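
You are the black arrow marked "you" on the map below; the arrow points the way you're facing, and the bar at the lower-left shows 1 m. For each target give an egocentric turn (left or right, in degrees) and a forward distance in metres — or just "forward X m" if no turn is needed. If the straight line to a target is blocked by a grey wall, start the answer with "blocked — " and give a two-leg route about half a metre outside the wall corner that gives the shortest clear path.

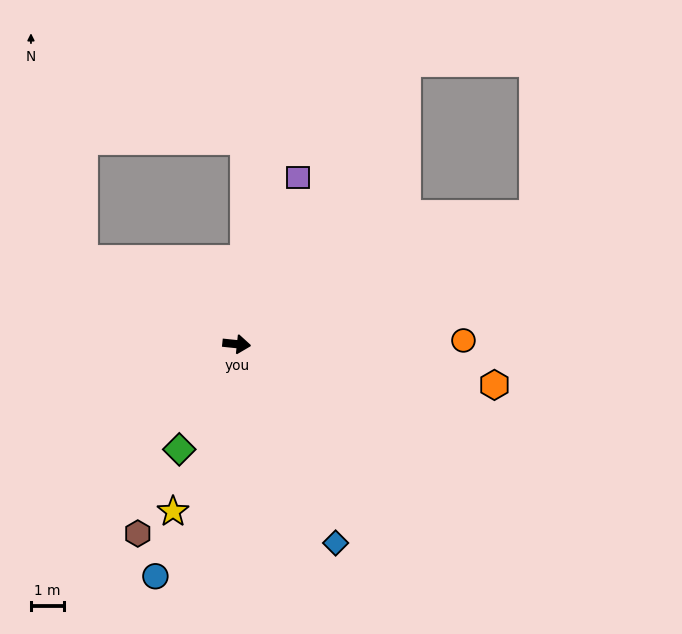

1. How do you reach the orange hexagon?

turn right 3°, forward 7.8 m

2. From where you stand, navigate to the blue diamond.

turn right 58°, forward 6.6 m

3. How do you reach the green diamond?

turn right 113°, forward 3.6 m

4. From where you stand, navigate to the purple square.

turn left 76°, forward 5.3 m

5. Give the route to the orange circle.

turn left 7°, forward 6.8 m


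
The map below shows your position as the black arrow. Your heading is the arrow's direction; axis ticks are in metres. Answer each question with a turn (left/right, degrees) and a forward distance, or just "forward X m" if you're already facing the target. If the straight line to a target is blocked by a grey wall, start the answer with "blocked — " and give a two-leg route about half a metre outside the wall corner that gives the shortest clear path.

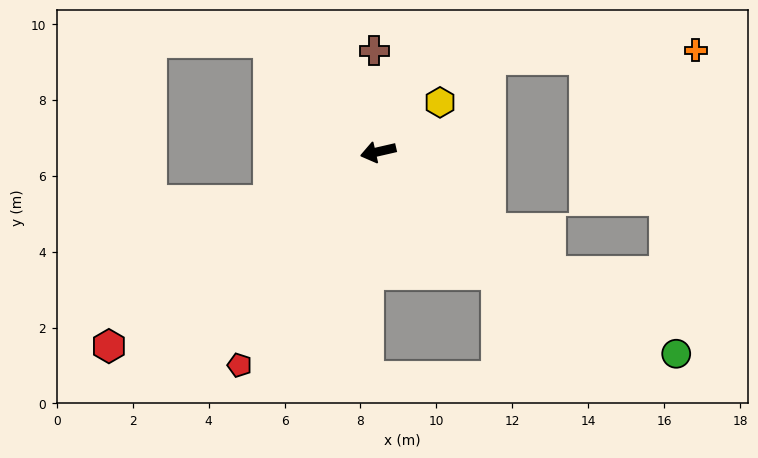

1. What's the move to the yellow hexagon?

turn right 154°, forward 2.1 m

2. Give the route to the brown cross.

turn right 101°, forward 2.7 m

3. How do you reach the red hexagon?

turn left 23°, forward 8.8 m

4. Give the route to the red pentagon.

turn left 44°, forward 6.7 m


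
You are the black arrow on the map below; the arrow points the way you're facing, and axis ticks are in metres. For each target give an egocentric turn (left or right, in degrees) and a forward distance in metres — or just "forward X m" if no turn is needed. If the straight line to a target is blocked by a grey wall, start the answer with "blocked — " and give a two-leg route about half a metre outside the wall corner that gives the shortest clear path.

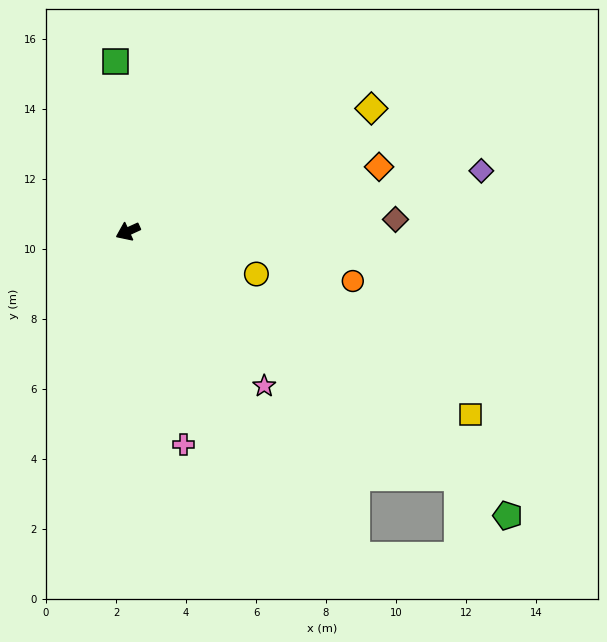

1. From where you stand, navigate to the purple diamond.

turn left 165°, forward 10.2 m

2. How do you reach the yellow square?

turn left 127°, forward 11.1 m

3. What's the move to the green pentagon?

turn left 119°, forward 13.5 m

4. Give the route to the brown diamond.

turn left 158°, forward 7.7 m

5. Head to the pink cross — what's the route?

turn left 80°, forward 6.3 m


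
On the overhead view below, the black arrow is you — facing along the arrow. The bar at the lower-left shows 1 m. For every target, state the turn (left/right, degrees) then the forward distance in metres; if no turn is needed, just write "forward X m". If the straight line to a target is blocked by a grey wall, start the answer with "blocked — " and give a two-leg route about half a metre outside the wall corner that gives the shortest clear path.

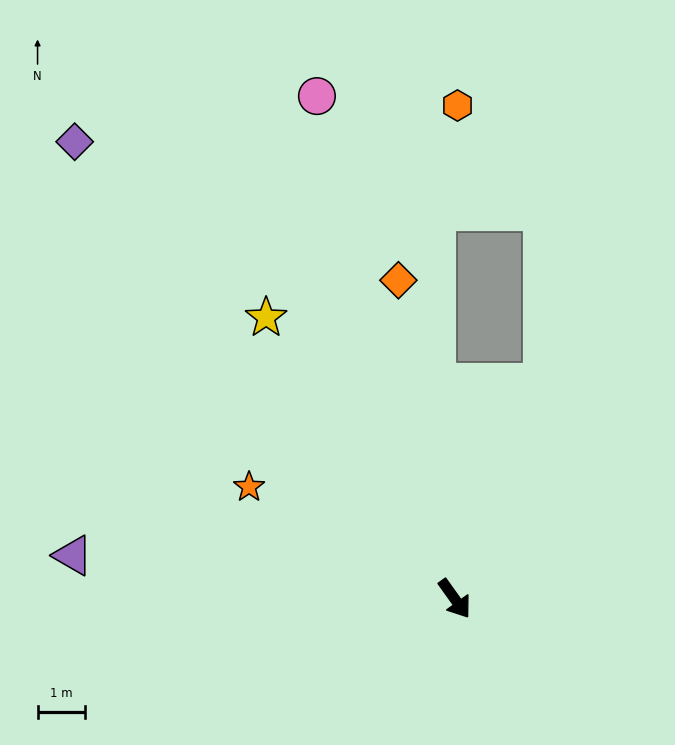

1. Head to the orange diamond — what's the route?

turn left 154°, forward 6.9 m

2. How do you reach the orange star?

turn right 154°, forward 5.0 m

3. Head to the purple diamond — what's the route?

turn right 176°, forward 12.6 m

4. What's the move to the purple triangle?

turn right 132°, forward 8.1 m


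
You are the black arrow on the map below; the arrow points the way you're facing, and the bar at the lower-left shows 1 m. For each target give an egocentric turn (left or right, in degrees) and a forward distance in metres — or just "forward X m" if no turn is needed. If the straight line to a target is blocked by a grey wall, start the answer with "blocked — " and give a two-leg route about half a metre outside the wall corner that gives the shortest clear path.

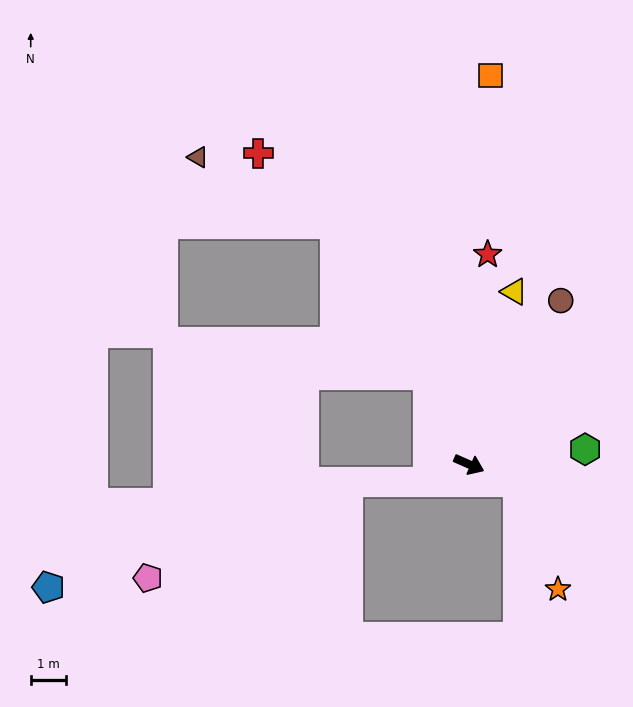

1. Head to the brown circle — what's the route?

turn left 85°, forward 5.3 m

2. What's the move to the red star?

turn left 109°, forward 5.9 m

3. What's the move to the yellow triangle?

turn left 99°, forward 5.0 m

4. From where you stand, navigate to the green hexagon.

turn left 31°, forward 3.3 m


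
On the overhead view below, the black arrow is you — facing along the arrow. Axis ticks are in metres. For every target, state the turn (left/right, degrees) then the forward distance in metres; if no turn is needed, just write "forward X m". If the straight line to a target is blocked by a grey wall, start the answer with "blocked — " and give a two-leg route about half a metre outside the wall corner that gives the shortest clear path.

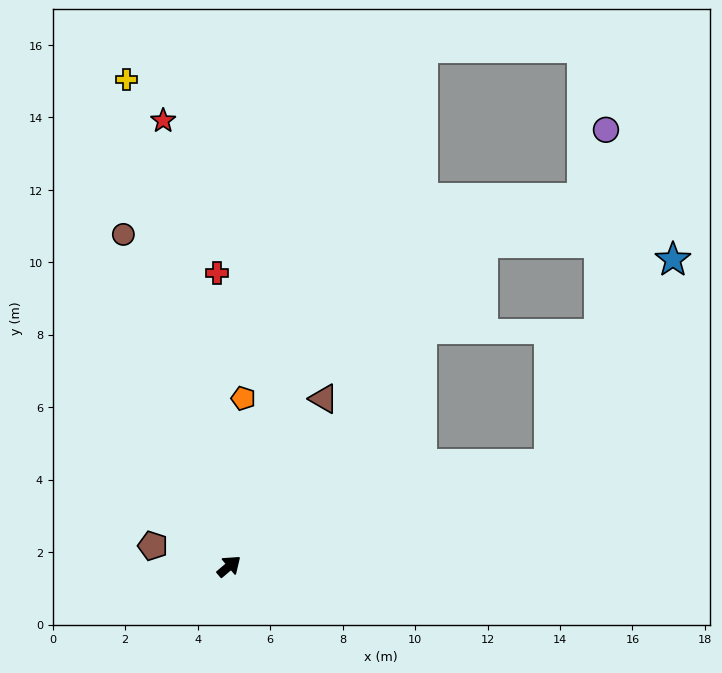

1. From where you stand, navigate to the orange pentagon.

turn left 45°, forward 4.7 m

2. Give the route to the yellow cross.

turn left 62°, forward 13.7 m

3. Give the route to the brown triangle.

turn left 20°, forward 5.3 m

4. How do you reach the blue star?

blocked — turn right 23°, forward 9.3 m, then turn left 42°, forward 6.6 m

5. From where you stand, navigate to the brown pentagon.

turn left 125°, forward 2.2 m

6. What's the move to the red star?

turn left 58°, forward 12.4 m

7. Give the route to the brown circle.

turn left 67°, forward 9.6 m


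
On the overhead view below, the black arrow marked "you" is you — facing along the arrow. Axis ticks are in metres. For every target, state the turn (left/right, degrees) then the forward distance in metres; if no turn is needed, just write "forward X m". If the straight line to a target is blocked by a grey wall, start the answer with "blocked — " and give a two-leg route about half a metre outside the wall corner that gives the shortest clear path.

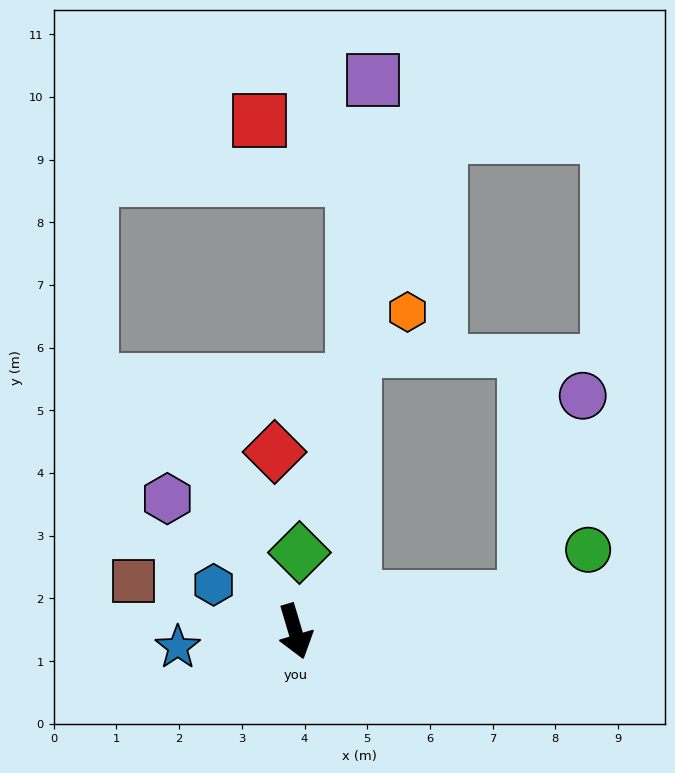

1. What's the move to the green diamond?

turn left 160°, forward 1.3 m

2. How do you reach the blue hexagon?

turn right 136°, forward 1.5 m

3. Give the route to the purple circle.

blocked — turn left 82°, forward 3.7 m, then turn left 65°, forward 3.3 m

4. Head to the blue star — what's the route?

turn right 99°, forward 1.9 m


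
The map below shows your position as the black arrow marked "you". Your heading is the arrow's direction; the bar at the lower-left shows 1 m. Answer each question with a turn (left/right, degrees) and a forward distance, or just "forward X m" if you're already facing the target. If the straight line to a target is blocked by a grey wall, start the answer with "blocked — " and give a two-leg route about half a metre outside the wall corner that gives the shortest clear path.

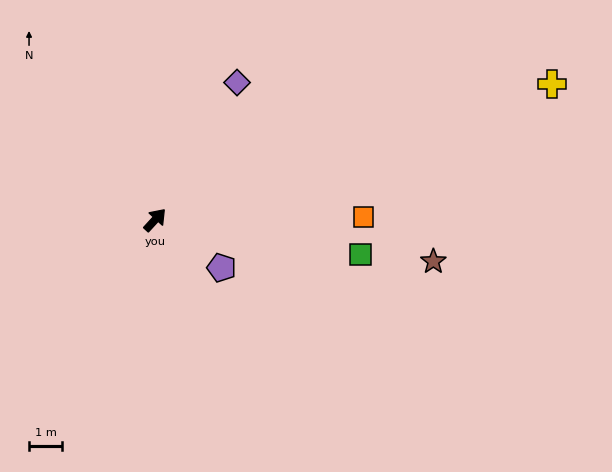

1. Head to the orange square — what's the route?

turn right 47°, forward 6.3 m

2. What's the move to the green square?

turn right 57°, forward 6.3 m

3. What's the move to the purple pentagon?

turn right 83°, forward 2.5 m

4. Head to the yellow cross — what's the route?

turn right 29°, forward 12.6 m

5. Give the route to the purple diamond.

turn left 12°, forward 4.8 m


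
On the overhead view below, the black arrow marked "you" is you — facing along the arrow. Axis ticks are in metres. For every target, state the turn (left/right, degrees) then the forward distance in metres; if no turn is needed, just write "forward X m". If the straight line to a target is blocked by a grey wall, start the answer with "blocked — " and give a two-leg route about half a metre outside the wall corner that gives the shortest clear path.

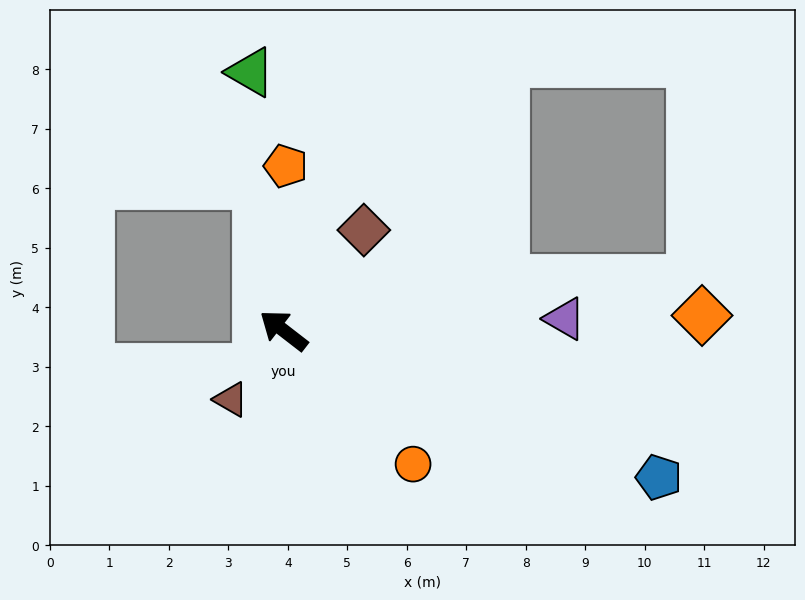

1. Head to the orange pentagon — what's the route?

turn right 53°, forward 2.8 m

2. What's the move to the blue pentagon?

turn right 164°, forward 6.8 m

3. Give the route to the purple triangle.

turn right 140°, forward 4.7 m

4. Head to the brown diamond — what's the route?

turn right 91°, forward 2.2 m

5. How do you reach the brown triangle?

turn left 90°, forward 1.5 m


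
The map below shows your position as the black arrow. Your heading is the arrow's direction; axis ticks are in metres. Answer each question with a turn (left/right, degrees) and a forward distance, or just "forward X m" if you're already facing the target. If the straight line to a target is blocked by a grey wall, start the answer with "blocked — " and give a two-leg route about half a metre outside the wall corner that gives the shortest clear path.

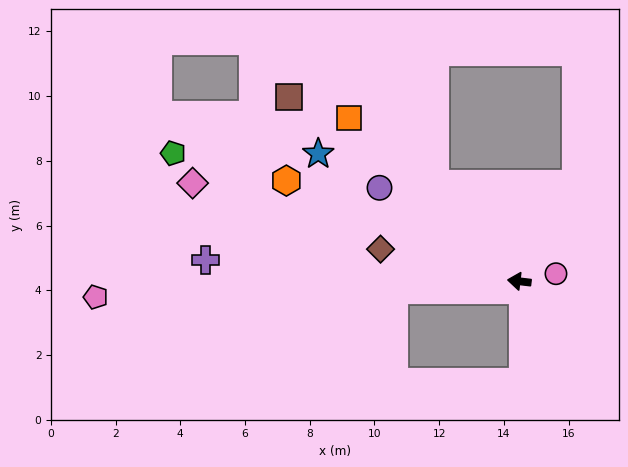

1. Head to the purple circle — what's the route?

turn right 27°, forward 5.2 m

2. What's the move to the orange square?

turn right 37°, forward 7.3 m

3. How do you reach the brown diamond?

turn right 6°, forward 4.4 m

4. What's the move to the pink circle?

turn right 162°, forward 1.2 m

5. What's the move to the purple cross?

turn left 3°, forward 9.7 m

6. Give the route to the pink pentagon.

turn left 9°, forward 13.1 m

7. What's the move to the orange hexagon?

turn right 17°, forward 7.8 m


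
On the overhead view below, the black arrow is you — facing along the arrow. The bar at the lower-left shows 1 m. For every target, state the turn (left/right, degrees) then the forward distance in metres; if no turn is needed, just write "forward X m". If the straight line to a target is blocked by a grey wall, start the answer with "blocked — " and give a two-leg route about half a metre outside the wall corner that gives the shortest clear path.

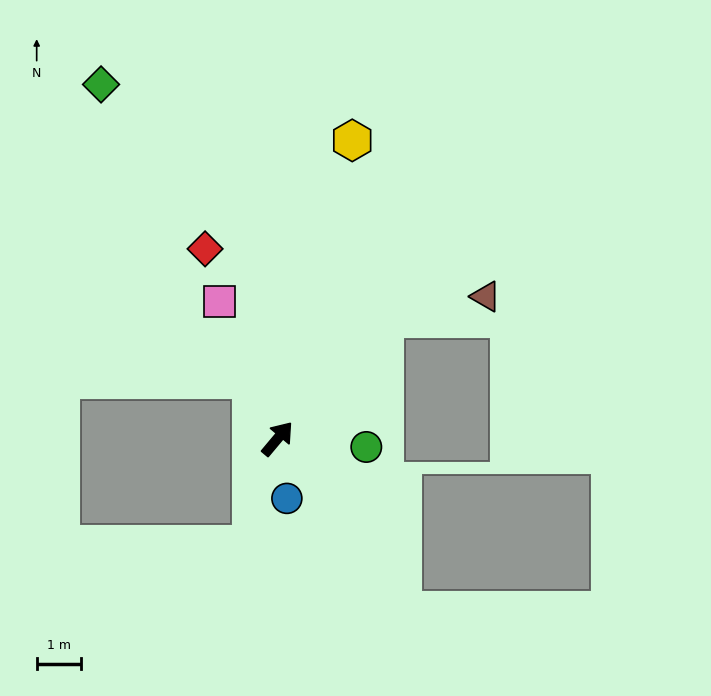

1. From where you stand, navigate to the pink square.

turn left 63°, forward 3.4 m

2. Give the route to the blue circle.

turn right 131°, forward 1.4 m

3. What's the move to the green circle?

turn right 55°, forward 2.0 m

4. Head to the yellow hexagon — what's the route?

turn left 26°, forward 6.9 m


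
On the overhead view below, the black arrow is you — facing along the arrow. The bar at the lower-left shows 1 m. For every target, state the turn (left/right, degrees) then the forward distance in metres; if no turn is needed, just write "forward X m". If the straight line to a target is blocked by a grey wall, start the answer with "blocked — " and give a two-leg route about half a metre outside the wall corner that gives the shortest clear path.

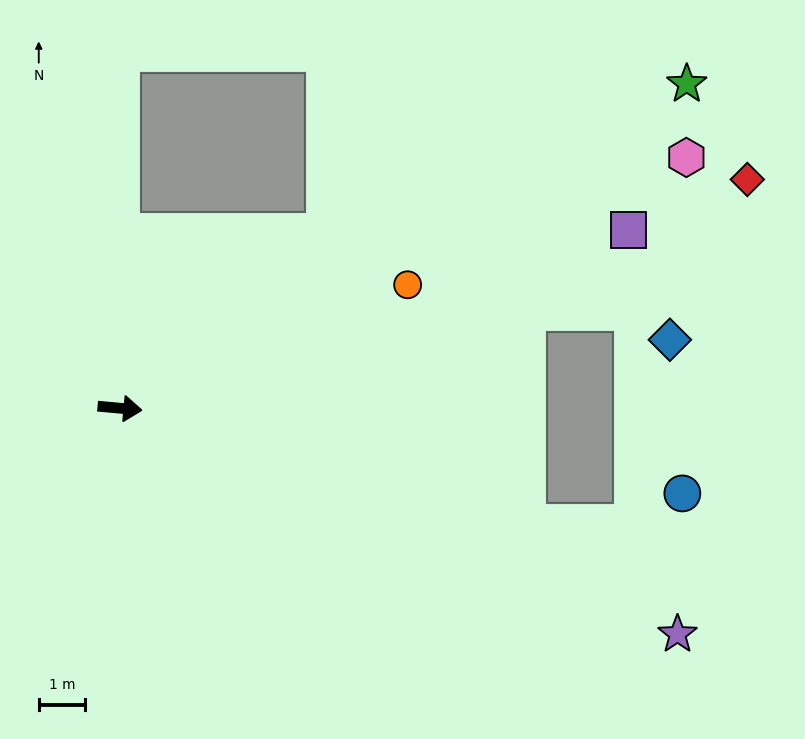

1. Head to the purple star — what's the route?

turn right 17°, forward 13.0 m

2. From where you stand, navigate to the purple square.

turn left 25°, forward 11.7 m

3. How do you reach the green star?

turn left 35°, forward 14.1 m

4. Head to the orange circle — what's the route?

turn left 28°, forward 6.8 m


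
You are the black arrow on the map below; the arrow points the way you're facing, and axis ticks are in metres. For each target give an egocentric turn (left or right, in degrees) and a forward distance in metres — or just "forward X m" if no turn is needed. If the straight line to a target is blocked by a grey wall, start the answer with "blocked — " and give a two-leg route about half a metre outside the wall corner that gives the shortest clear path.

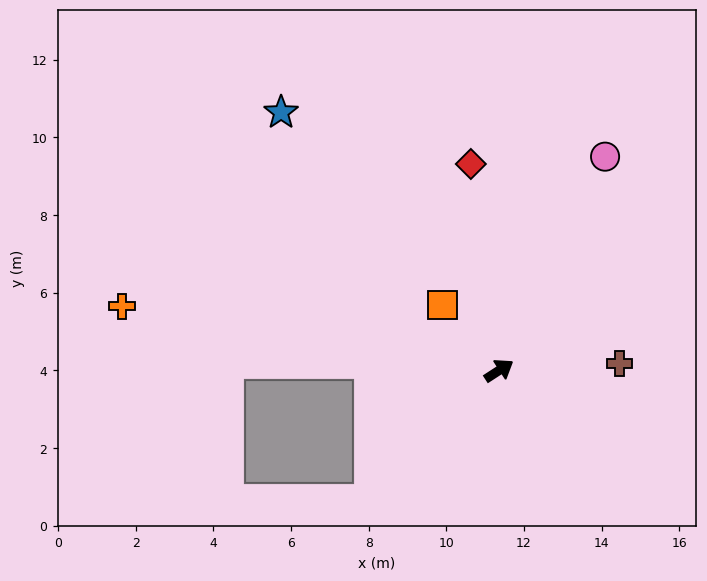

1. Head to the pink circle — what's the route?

turn left 31°, forward 6.1 m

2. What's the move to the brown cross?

turn right 30°, forward 3.1 m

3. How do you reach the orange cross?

turn left 137°, forward 9.8 m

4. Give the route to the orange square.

turn left 98°, forward 2.2 m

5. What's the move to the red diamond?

turn left 65°, forward 5.4 m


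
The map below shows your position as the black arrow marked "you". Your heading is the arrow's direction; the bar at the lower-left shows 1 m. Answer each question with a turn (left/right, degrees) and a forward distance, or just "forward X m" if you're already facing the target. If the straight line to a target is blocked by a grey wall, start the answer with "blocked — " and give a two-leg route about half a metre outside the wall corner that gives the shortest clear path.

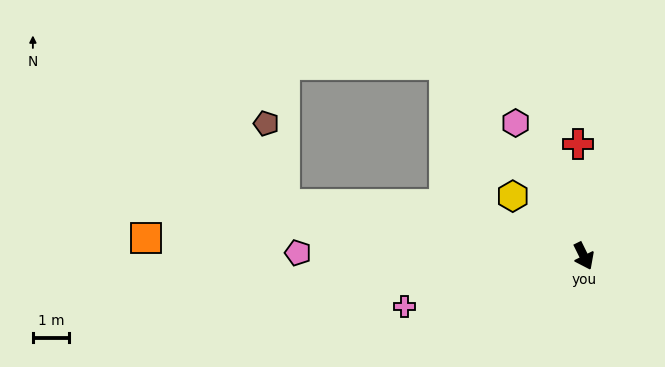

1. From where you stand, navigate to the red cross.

turn left 157°, forward 3.1 m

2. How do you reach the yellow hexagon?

turn right 156°, forward 2.5 m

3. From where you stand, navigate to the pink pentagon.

turn right 117°, forward 7.8 m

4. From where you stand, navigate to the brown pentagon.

blocked — turn right 126°, forward 8.3 m, then turn right 68°, forward 2.3 m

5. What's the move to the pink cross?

turn right 101°, forward 5.1 m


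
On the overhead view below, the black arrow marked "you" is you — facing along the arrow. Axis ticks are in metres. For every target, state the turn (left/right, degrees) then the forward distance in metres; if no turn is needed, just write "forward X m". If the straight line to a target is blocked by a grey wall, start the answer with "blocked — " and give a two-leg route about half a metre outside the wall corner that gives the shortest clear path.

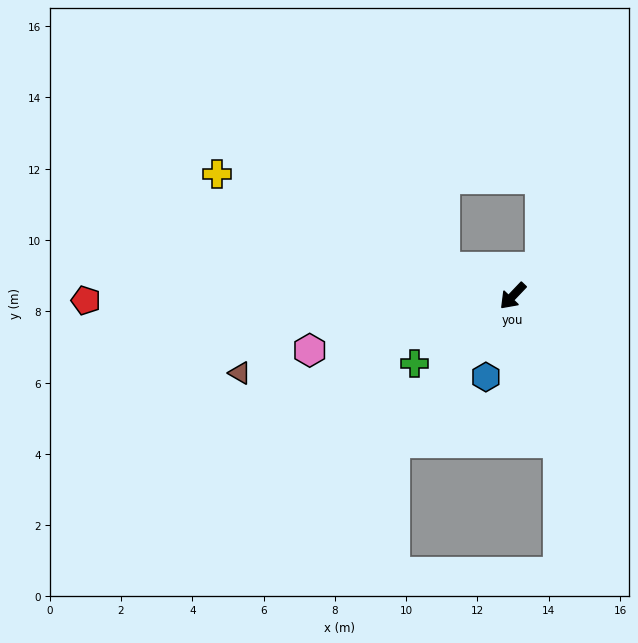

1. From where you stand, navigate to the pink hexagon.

turn right 31°, forward 5.9 m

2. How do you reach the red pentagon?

turn right 46°, forward 12.0 m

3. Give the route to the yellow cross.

turn right 69°, forward 9.0 m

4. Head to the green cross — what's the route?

turn right 12°, forward 3.4 m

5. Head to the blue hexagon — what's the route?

turn left 25°, forward 2.4 m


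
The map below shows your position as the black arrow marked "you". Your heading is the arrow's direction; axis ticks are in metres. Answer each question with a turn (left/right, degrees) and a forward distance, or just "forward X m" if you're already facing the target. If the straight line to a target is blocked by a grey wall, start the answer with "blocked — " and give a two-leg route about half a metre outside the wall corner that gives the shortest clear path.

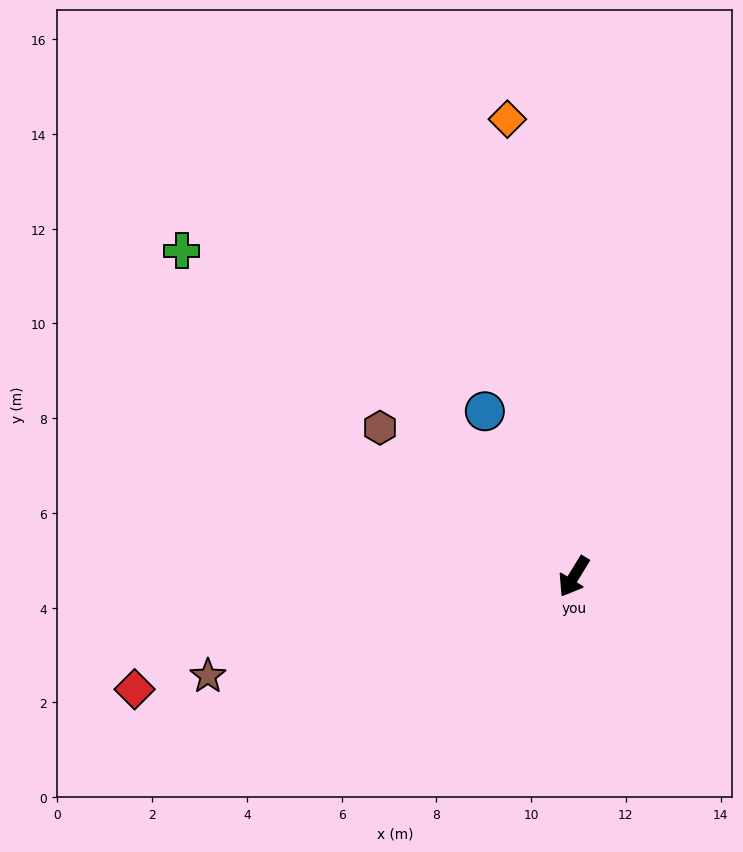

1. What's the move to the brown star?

turn right 43°, forward 8.0 m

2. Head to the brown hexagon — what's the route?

turn right 96°, forward 5.2 m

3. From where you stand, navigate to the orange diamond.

turn right 140°, forward 9.8 m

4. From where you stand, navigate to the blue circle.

turn right 120°, forward 4.0 m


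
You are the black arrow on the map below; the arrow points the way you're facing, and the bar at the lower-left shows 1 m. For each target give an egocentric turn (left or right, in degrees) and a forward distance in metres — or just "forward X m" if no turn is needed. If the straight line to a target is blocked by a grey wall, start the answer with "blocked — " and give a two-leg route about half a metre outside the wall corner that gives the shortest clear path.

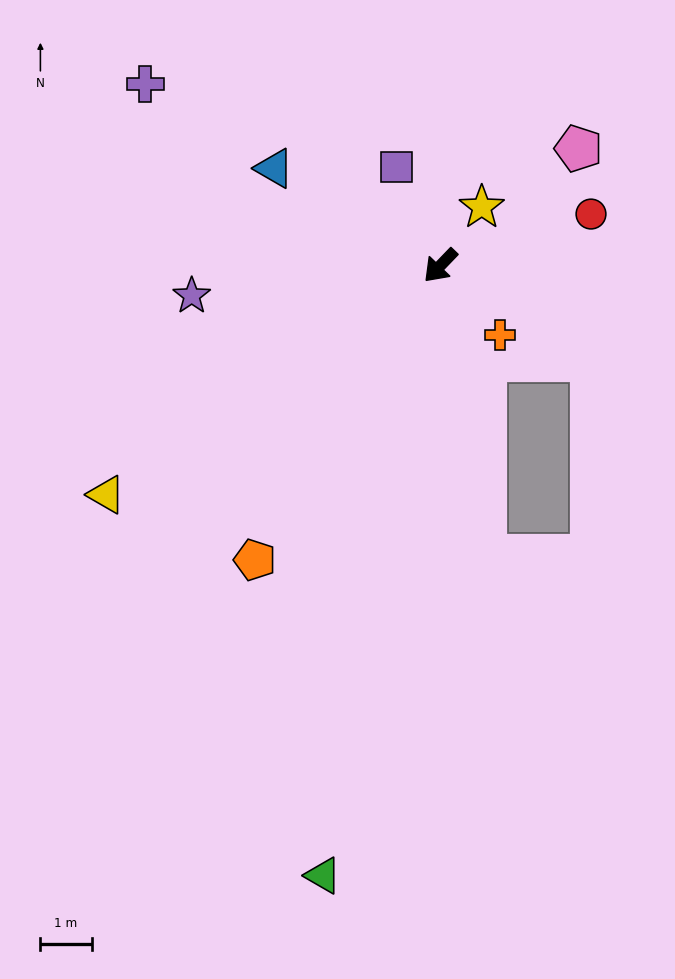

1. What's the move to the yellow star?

turn right 171°, forward 1.4 m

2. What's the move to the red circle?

turn left 153°, forward 3.1 m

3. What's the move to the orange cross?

turn left 85°, forward 1.8 m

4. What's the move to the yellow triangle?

turn right 12°, forward 7.9 m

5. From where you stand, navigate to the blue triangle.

turn right 76°, forward 3.7 m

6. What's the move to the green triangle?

turn left 33°, forward 12.1 m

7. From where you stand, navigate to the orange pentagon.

turn left 12°, forward 6.8 m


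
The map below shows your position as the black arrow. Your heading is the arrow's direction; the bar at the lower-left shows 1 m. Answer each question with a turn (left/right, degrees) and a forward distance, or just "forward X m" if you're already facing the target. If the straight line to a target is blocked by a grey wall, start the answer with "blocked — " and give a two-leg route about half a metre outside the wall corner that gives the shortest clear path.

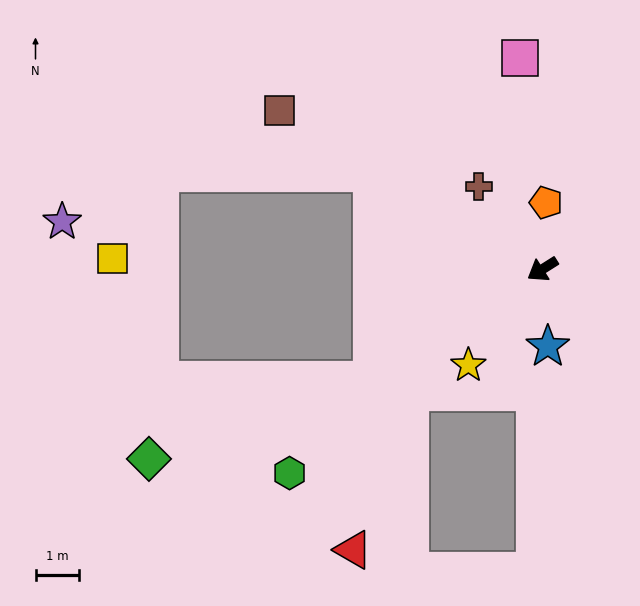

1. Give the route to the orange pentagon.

turn right 125°, forward 1.5 m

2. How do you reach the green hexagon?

turn left 7°, forward 7.4 m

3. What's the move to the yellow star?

turn left 20°, forward 2.8 m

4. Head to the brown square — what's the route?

turn right 63°, forward 7.0 m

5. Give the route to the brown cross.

turn right 85°, forward 2.4 m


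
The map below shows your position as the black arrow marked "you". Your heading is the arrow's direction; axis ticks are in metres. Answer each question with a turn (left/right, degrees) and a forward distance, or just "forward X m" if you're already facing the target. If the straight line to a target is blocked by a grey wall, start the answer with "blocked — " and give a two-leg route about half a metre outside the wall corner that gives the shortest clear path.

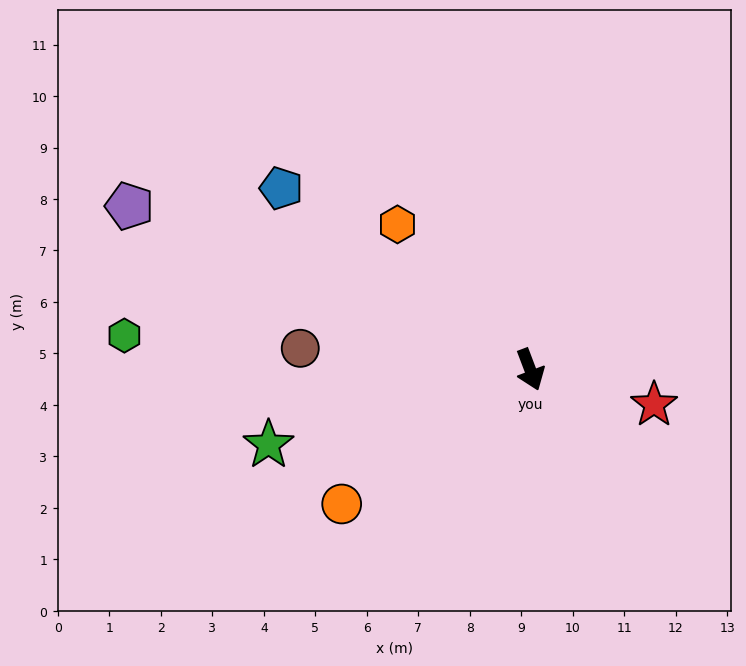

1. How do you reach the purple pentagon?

turn right 133°, forward 8.4 m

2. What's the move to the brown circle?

turn right 116°, forward 4.5 m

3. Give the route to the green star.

turn right 95°, forward 5.3 m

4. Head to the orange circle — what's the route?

turn right 75°, forward 4.5 m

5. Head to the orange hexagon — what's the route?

turn right 158°, forward 3.8 m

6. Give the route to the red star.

turn left 53°, forward 2.5 m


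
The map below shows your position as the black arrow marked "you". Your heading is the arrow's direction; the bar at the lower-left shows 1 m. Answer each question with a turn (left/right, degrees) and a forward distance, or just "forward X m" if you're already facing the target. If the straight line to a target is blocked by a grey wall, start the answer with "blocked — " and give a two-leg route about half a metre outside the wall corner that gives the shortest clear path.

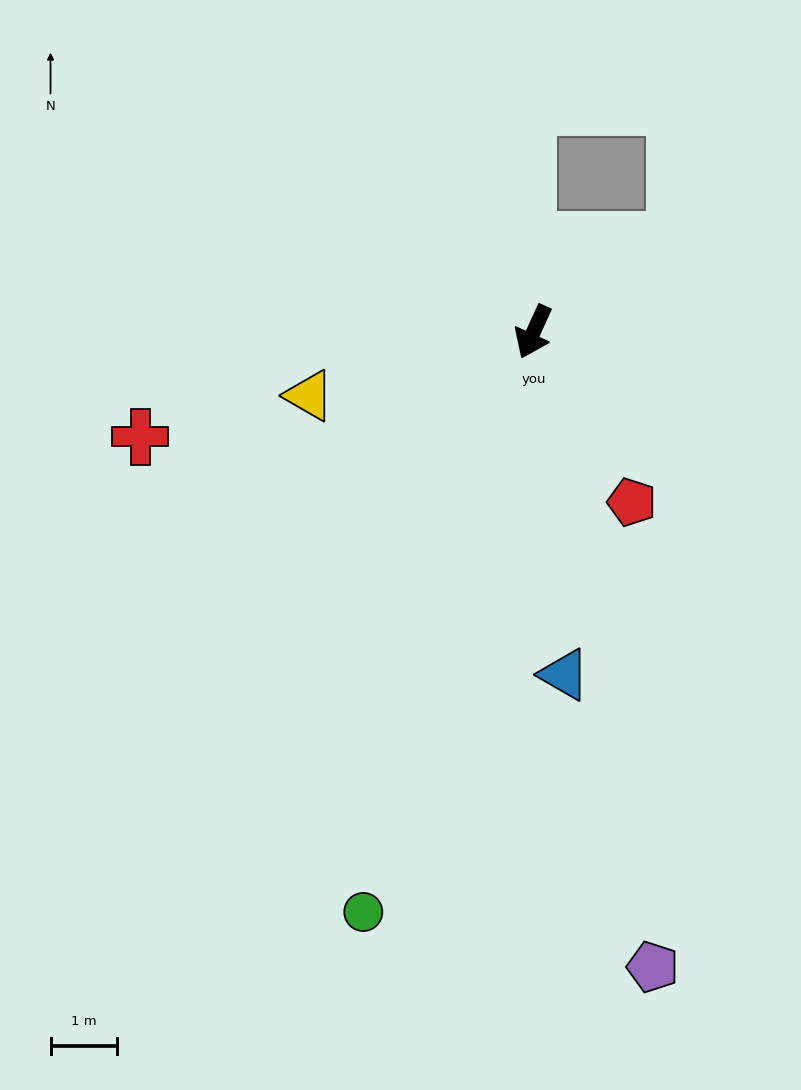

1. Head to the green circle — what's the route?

turn left 8°, forward 9.1 m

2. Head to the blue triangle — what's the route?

turn left 30°, forward 5.2 m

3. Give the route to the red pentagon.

turn left 54°, forward 3.0 m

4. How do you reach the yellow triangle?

turn right 50°, forward 3.5 m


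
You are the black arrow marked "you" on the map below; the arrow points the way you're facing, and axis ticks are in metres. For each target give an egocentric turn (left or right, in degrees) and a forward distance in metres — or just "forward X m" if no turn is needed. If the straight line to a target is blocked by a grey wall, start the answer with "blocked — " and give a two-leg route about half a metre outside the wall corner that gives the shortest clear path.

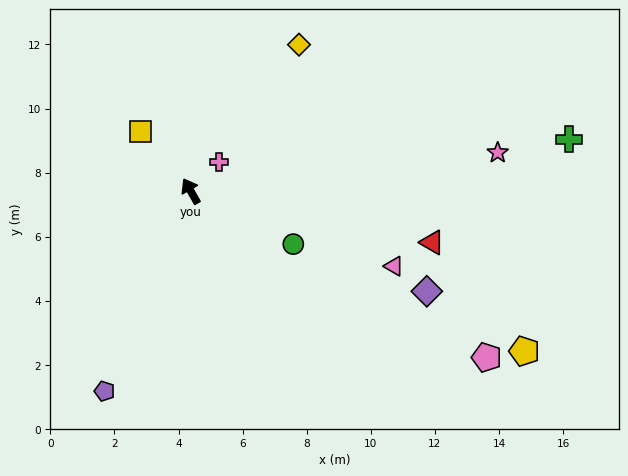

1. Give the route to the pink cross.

turn right 74°, forward 1.3 m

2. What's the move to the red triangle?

turn right 132°, forward 7.7 m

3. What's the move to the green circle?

turn right 147°, forward 3.6 m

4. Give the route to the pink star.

turn right 113°, forward 9.7 m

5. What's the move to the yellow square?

turn left 10°, forward 2.4 m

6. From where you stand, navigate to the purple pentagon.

turn left 127°, forward 6.8 m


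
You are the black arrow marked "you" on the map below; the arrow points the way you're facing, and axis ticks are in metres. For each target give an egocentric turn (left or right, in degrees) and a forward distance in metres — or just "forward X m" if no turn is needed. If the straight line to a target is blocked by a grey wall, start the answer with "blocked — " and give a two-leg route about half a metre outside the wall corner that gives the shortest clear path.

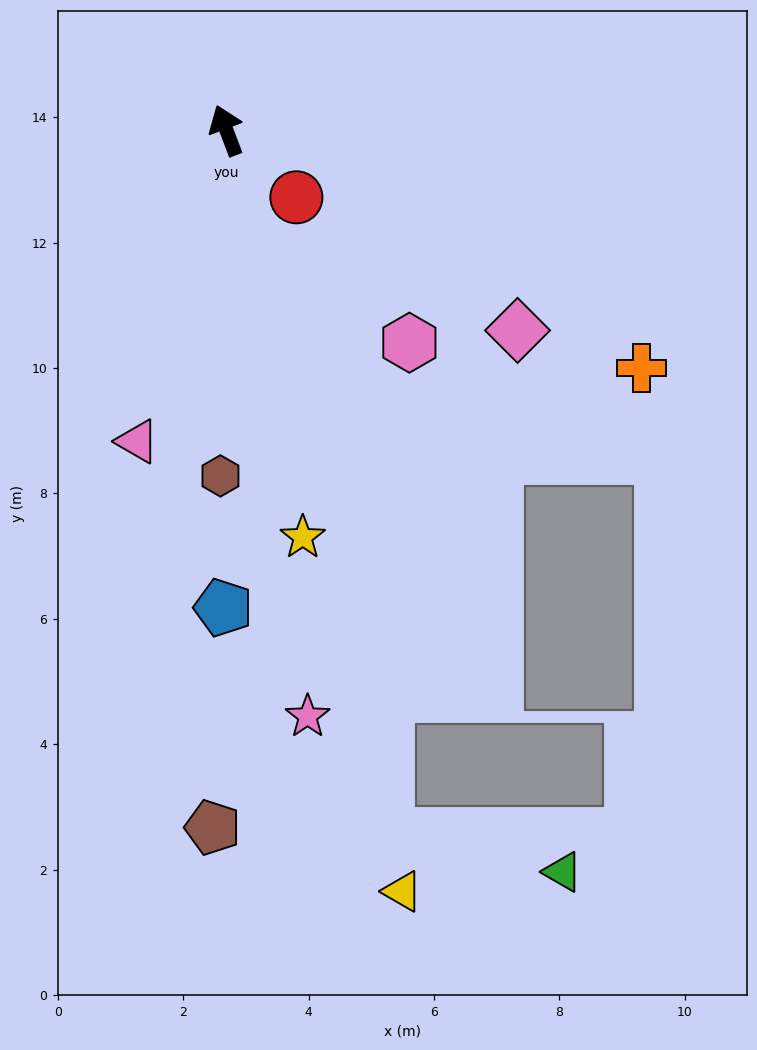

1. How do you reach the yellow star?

turn left 170°, forward 6.6 m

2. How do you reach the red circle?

turn right 155°, forward 1.5 m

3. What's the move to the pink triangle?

turn left 143°, forward 5.2 m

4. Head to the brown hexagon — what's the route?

turn left 158°, forward 5.5 m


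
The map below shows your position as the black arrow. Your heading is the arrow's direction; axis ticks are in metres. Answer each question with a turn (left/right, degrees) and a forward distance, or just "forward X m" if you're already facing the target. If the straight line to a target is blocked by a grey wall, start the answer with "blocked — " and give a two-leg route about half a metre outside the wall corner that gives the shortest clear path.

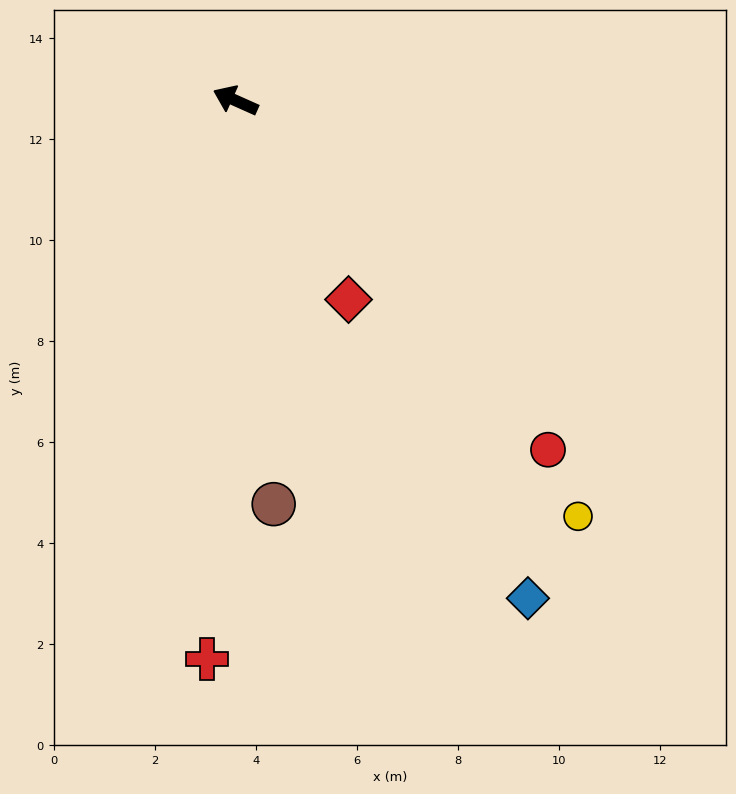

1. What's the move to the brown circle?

turn left 119°, forward 8.0 m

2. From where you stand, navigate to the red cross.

turn left 111°, forward 11.1 m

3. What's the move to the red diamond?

turn left 144°, forward 4.5 m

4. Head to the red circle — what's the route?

turn left 156°, forward 9.3 m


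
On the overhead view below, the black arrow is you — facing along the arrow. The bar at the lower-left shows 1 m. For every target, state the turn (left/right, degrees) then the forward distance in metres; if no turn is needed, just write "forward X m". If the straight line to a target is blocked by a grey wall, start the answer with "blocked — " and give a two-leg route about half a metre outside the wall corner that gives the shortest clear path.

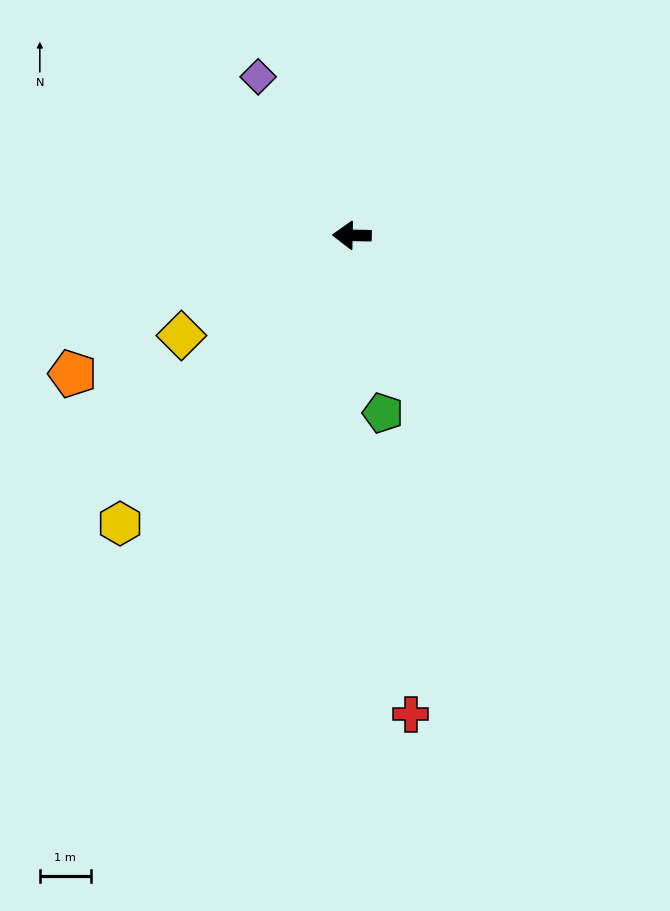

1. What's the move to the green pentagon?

turn left 101°, forward 3.5 m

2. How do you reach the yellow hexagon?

turn left 52°, forward 7.2 m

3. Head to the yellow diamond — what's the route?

turn left 32°, forward 3.9 m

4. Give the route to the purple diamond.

turn right 58°, forward 3.6 m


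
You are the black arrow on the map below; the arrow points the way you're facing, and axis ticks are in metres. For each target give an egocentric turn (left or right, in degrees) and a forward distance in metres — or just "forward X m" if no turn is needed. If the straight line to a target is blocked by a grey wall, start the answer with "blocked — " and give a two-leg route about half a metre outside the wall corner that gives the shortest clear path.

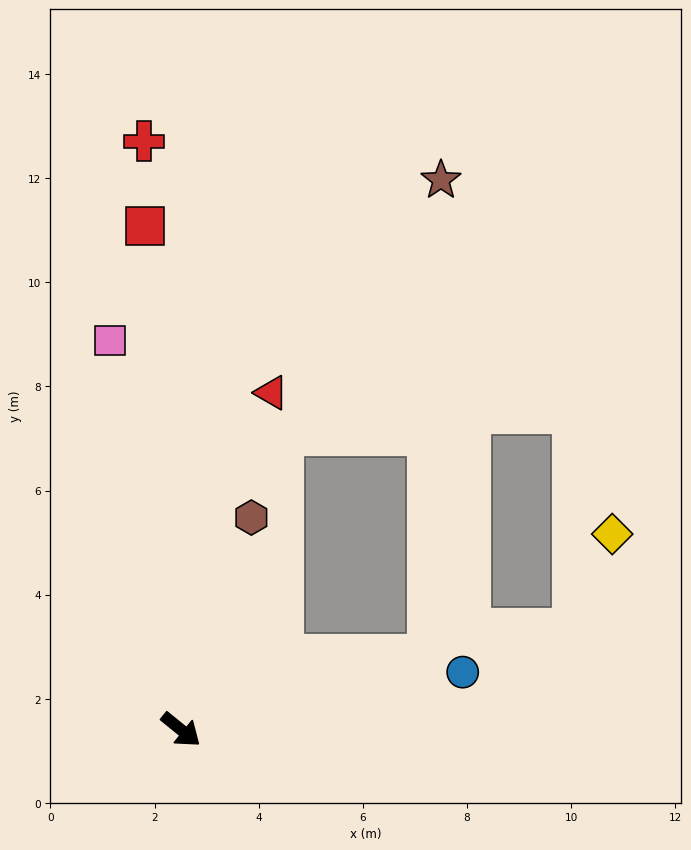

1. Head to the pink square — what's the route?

turn left 139°, forward 7.6 m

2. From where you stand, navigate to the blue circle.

turn left 51°, forward 5.5 m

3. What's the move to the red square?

turn left 133°, forward 9.7 m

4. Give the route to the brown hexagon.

turn left 111°, forward 4.3 m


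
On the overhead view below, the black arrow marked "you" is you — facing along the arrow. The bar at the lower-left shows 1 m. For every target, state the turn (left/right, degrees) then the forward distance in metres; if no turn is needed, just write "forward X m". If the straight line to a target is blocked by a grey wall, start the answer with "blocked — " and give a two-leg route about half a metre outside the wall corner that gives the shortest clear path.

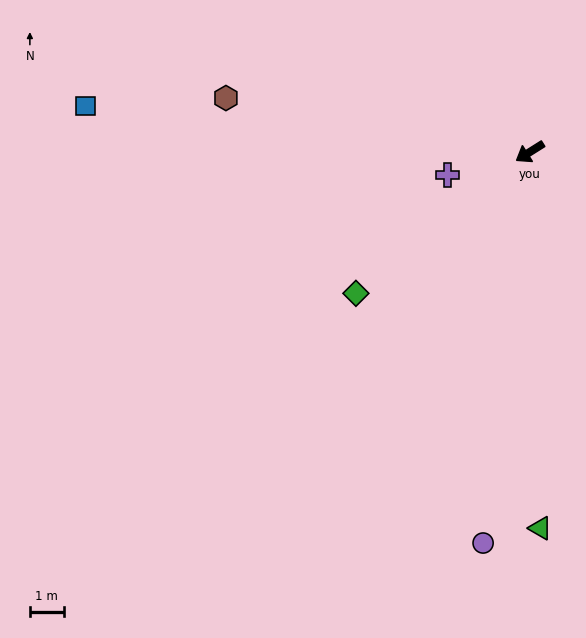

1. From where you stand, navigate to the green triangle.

turn left 59°, forward 11.1 m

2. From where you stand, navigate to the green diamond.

turn left 7°, forward 6.6 m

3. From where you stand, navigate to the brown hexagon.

turn right 42°, forward 9.1 m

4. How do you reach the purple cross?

turn right 17°, forward 2.5 m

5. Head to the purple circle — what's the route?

turn left 51°, forward 11.6 m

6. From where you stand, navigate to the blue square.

turn right 38°, forward 13.1 m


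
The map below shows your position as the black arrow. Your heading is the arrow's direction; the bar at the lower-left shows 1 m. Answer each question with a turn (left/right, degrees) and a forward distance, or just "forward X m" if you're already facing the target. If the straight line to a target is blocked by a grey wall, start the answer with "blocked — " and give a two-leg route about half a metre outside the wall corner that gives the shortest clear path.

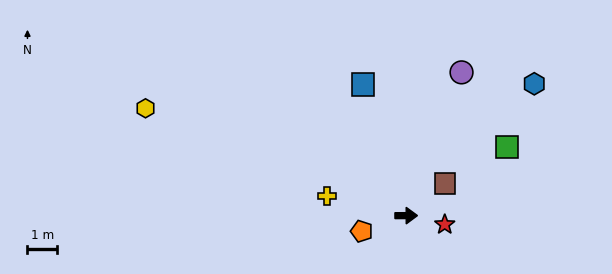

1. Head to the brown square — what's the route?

turn left 39°, forward 1.7 m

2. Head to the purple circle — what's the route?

turn left 69°, forward 5.2 m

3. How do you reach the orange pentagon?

turn right 161°, forward 1.6 m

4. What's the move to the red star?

turn right 13°, forward 1.3 m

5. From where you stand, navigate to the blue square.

turn left 108°, forward 4.6 m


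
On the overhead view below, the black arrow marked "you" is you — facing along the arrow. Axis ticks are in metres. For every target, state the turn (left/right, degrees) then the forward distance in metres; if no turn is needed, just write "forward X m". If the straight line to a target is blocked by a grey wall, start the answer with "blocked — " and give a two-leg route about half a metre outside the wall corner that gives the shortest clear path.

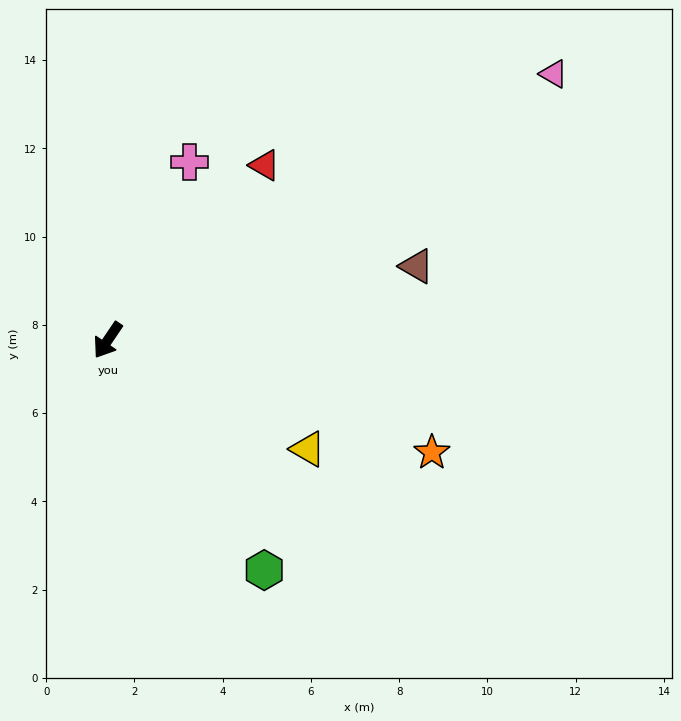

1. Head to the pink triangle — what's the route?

turn left 155°, forward 11.8 m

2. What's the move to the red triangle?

turn left 172°, forward 5.3 m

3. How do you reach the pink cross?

turn right 171°, forward 4.4 m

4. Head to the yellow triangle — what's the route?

turn left 96°, forward 5.2 m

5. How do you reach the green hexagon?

turn left 68°, forward 6.3 m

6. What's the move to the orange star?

turn left 105°, forward 7.8 m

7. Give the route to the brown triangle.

turn left 138°, forward 7.2 m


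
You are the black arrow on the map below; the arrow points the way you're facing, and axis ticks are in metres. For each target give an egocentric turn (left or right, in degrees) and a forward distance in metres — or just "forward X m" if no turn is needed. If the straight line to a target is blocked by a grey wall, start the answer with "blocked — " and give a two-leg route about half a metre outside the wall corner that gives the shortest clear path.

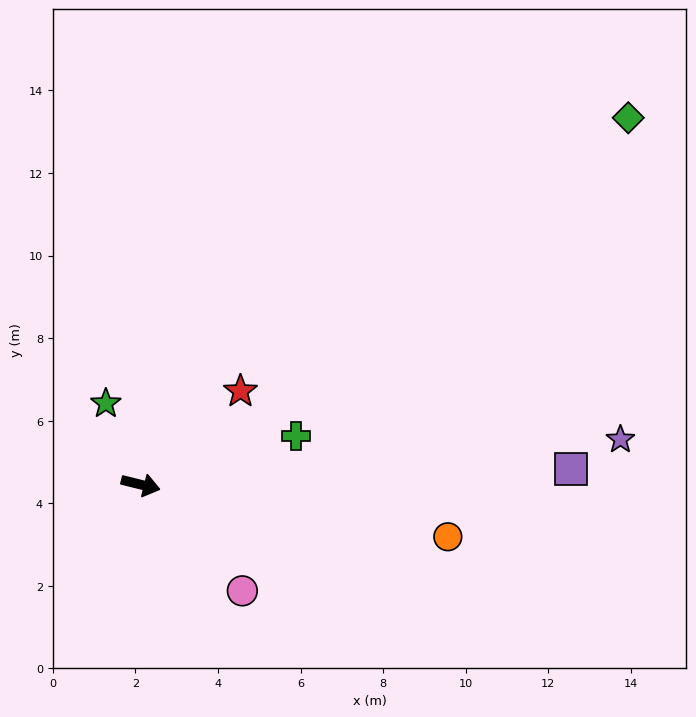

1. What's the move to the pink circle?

turn right 32°, forward 3.6 m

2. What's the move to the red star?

turn left 57°, forward 3.3 m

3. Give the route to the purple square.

turn left 16°, forward 10.4 m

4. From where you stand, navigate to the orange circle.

turn left 4°, forward 7.5 m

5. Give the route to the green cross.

turn left 31°, forward 3.9 m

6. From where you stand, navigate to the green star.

turn left 127°, forward 2.1 m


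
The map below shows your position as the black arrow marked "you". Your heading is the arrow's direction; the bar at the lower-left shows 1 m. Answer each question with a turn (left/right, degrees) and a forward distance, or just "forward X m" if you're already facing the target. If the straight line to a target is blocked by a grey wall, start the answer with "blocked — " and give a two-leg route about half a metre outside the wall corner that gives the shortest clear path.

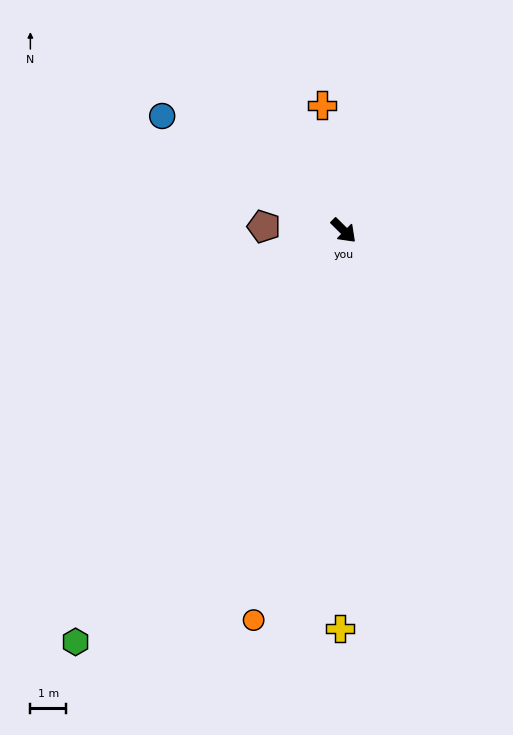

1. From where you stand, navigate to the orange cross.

turn left 144°, forward 3.5 m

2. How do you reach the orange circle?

turn right 58°, forward 11.1 m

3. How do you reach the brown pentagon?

turn right 138°, forward 2.2 m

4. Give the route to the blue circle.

turn right 168°, forward 6.0 m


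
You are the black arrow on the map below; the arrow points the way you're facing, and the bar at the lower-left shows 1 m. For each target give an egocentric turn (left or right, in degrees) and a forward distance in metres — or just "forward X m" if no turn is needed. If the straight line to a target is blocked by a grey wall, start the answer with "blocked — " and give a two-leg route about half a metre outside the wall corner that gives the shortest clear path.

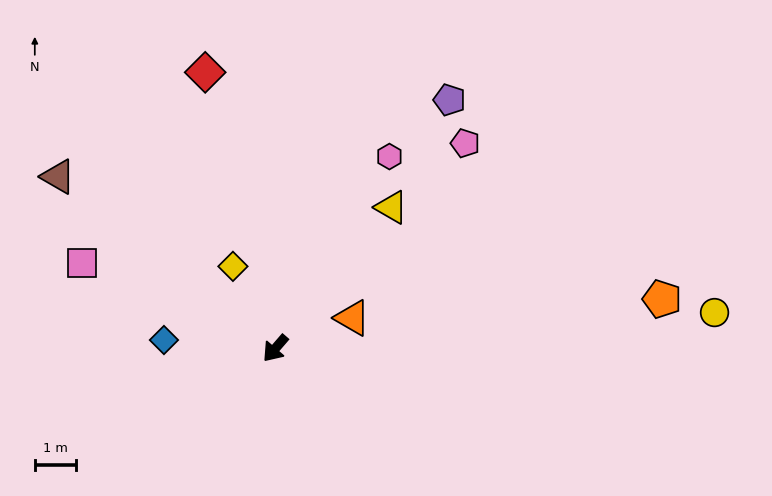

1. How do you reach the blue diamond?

turn right 54°, forward 2.7 m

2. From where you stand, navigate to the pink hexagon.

turn right 170°, forward 5.5 m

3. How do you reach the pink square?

turn right 73°, forward 5.2 m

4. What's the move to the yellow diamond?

turn right 112°, forward 2.3 m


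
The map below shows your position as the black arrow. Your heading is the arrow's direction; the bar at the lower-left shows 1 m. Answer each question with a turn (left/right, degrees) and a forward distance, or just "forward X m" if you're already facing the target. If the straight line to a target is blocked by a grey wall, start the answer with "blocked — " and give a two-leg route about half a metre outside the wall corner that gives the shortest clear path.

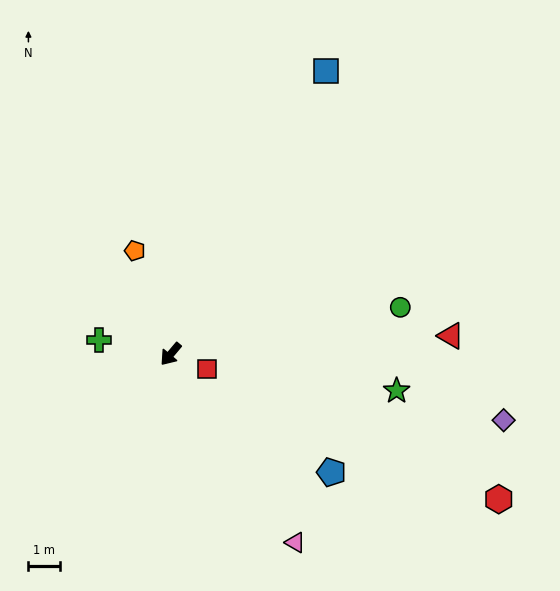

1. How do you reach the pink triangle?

turn left 73°, forward 7.1 m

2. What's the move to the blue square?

turn right 169°, forward 10.1 m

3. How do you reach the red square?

turn left 107°, forward 1.2 m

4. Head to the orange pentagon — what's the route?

turn right 121°, forward 3.4 m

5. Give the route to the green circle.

turn left 142°, forward 7.3 m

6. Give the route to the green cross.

turn right 61°, forward 2.3 m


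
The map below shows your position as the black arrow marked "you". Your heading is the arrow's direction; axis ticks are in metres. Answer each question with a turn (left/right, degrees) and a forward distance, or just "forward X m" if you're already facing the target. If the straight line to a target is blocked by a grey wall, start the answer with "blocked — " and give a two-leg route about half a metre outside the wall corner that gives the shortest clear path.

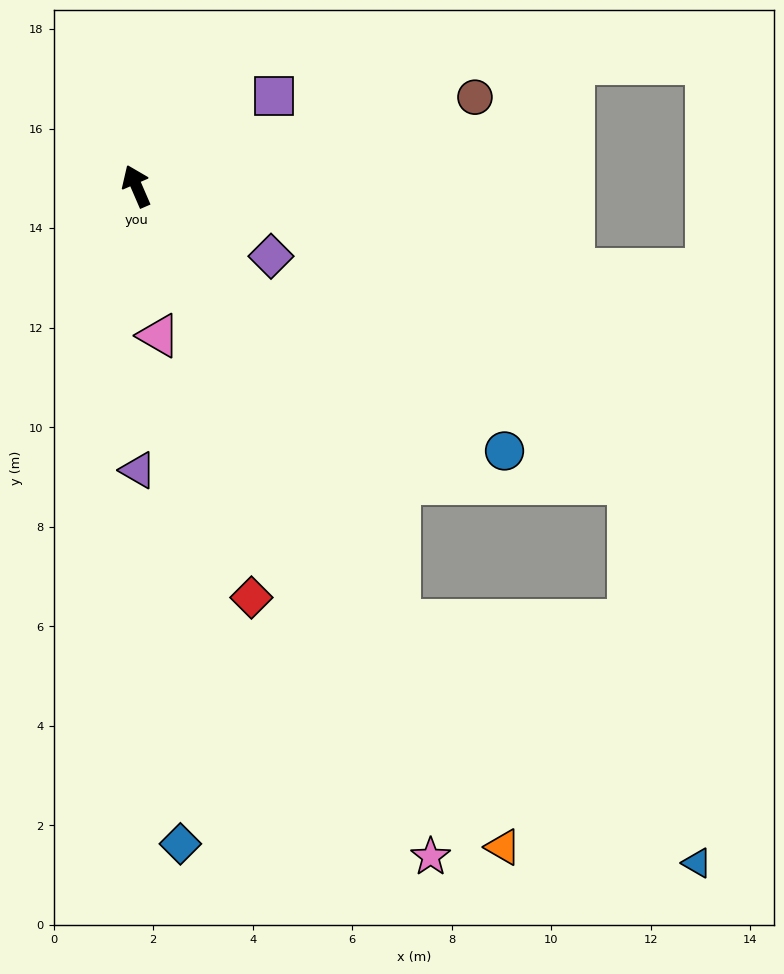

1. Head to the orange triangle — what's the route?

turn right 174°, forward 15.2 m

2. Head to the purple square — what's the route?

turn right 80°, forward 3.3 m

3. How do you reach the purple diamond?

turn right 141°, forward 3.1 m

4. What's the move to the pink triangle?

turn left 165°, forward 3.0 m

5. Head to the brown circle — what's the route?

turn right 99°, forward 7.0 m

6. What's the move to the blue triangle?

blocked — turn right 172°, forward 10.2 m, then turn left 19°, forward 7.7 m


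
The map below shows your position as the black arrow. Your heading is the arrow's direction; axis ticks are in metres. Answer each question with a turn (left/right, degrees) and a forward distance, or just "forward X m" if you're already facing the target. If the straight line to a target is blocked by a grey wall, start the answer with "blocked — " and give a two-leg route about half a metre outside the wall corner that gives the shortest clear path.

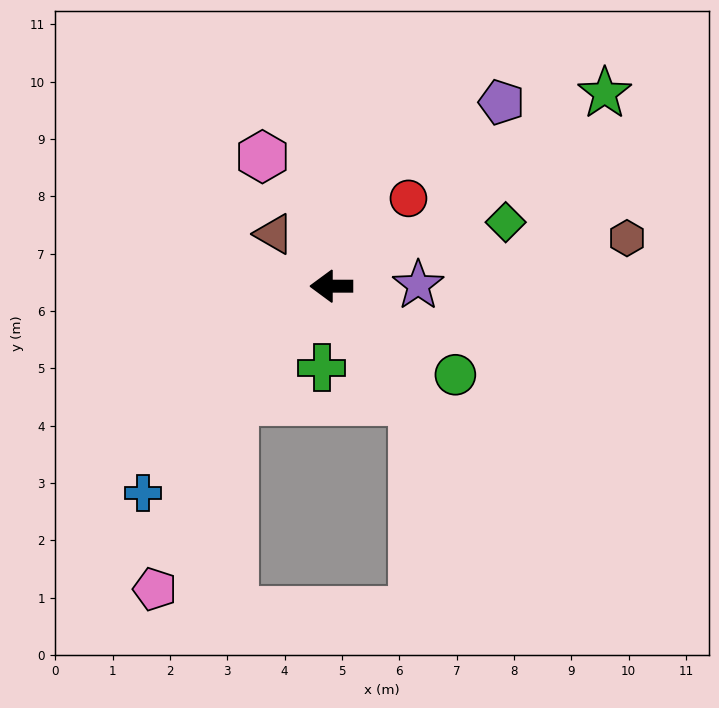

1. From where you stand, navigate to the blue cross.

turn left 48°, forward 4.9 m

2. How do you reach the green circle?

turn left 145°, forward 2.7 m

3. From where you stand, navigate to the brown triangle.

turn right 42°, forward 1.4 m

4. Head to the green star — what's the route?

turn right 145°, forward 5.8 m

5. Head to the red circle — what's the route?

turn right 131°, forward 2.0 m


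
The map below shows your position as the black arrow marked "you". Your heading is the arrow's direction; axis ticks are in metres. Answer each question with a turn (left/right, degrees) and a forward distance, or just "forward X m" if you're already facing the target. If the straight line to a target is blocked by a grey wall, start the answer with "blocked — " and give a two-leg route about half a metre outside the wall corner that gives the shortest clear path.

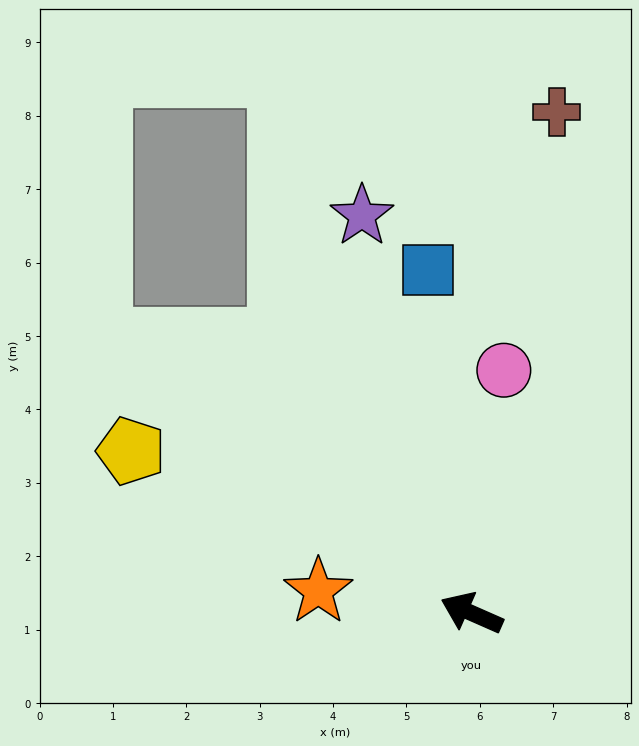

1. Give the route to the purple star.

turn right 51°, forward 5.6 m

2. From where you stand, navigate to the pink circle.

turn right 74°, forward 3.3 m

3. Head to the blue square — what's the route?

turn right 59°, forward 4.7 m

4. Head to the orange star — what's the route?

turn left 16°, forward 2.1 m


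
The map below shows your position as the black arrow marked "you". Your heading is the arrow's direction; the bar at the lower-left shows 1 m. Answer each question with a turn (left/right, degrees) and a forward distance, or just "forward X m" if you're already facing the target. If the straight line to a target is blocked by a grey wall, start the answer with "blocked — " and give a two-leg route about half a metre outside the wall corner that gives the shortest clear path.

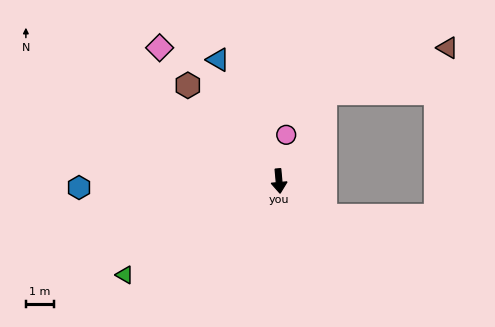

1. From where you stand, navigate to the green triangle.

turn right 64°, forward 6.4 m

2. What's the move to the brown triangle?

blocked — turn left 147°, forward 3.5 m, then turn right 42°, forward 4.6 m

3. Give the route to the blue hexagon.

turn right 93°, forward 7.1 m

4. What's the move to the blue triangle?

turn right 158°, forward 4.8 m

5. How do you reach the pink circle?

turn left 166°, forward 1.7 m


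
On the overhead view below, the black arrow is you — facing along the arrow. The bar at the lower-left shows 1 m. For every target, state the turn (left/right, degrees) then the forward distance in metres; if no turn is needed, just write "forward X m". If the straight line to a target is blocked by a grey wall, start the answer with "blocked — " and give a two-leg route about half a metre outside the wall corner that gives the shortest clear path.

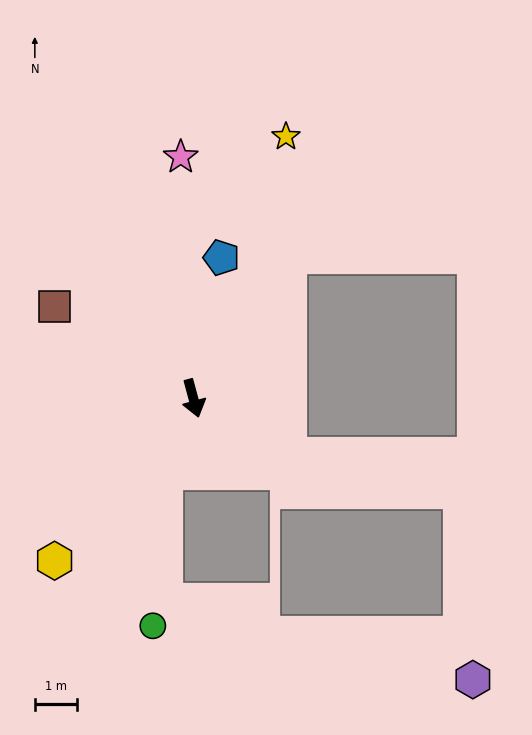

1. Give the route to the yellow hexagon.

turn right 56°, forward 5.0 m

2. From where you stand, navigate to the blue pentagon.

turn left 154°, forward 3.4 m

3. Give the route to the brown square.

turn right 139°, forward 3.9 m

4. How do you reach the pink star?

turn left 168°, forward 5.7 m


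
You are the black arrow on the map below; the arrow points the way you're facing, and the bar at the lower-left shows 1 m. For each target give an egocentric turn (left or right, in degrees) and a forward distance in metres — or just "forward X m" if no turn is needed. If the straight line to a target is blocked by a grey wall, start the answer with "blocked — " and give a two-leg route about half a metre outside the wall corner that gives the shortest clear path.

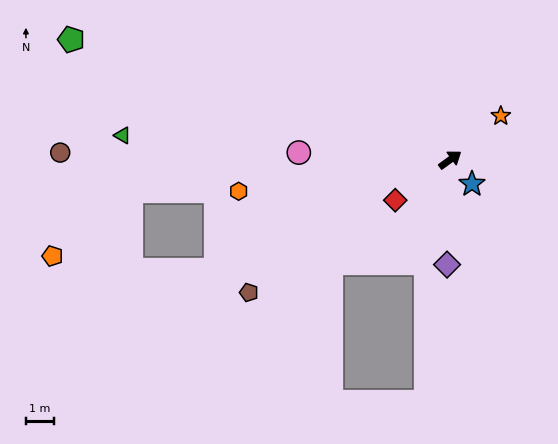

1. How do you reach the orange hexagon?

turn left 153°, forward 7.5 m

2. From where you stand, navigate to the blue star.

turn right 84°, forward 1.2 m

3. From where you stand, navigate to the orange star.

turn left 5°, forward 2.4 m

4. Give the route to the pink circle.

turn left 141°, forward 5.3 m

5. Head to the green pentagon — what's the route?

turn left 126°, forward 14.0 m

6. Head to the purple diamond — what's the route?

turn right 128°, forward 3.7 m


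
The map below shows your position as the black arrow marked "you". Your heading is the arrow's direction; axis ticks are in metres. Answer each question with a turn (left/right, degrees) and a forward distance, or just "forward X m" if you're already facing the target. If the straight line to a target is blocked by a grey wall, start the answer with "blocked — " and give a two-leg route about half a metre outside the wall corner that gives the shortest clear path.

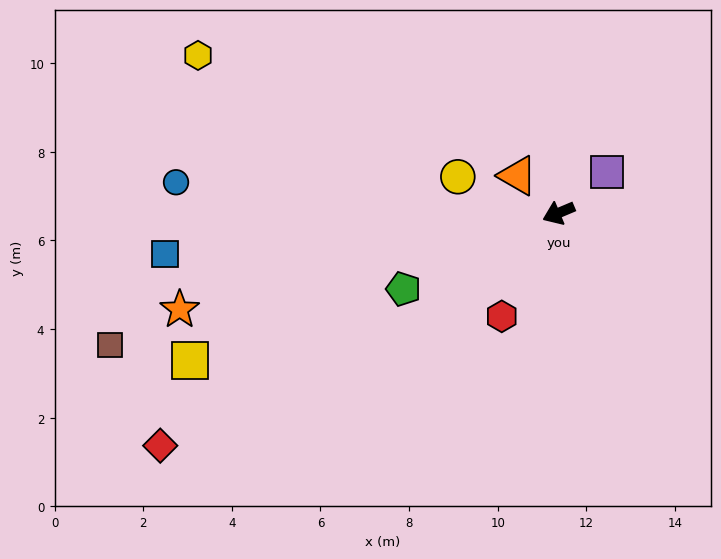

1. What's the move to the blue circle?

turn right 27°, forward 8.7 m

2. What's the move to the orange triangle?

turn right 65°, forward 1.3 m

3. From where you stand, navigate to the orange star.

turn right 9°, forward 8.8 m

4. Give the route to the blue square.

turn right 17°, forward 8.9 m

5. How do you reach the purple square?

turn right 163°, forward 1.4 m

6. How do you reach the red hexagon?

turn left 38°, forward 2.7 m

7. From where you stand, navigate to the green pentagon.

turn left 3°, forward 3.9 m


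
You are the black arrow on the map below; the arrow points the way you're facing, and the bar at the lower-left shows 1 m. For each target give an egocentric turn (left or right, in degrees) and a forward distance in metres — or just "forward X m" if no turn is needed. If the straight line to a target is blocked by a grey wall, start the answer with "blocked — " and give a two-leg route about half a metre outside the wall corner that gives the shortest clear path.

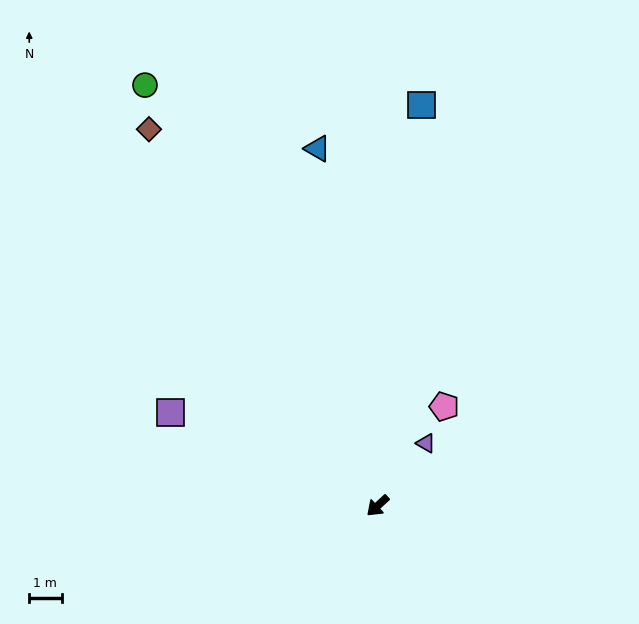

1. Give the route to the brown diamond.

turn right 101°, forward 13.7 m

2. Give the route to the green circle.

turn right 104°, forward 14.9 m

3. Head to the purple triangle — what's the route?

turn right 170°, forward 2.4 m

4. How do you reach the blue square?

turn right 139°, forward 12.5 m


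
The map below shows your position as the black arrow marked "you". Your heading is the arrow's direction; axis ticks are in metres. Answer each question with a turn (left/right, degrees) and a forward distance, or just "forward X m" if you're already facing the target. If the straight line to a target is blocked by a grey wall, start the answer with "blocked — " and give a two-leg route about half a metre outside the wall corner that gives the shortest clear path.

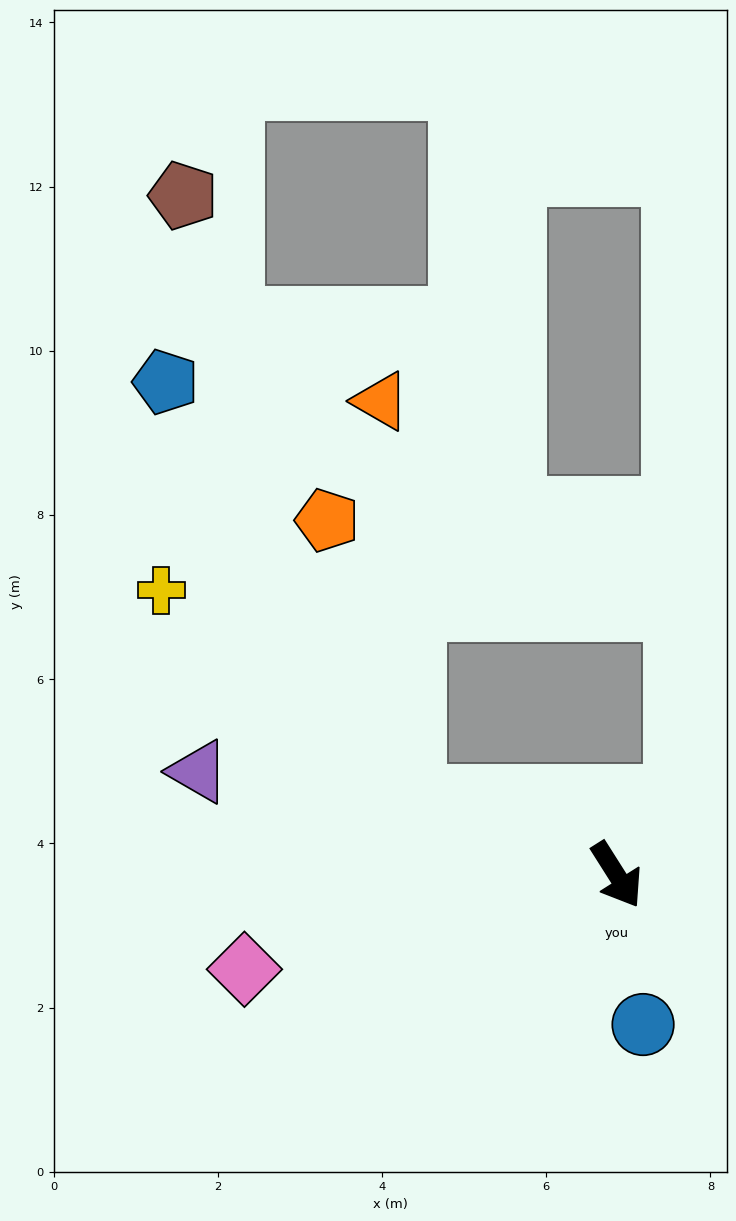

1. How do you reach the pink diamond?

turn right 108°, forward 4.7 m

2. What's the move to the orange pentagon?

blocked — turn right 142°, forward 2.7 m, then turn right 54°, forward 3.6 m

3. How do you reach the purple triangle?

turn right 136°, forward 5.2 m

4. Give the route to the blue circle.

turn right 22°, forward 1.9 m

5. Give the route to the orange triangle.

blocked — turn right 142°, forward 2.7 m, then turn right 66°, forward 4.9 m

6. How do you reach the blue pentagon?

blocked — turn right 142°, forward 2.7 m, then turn right 40°, forward 5.9 m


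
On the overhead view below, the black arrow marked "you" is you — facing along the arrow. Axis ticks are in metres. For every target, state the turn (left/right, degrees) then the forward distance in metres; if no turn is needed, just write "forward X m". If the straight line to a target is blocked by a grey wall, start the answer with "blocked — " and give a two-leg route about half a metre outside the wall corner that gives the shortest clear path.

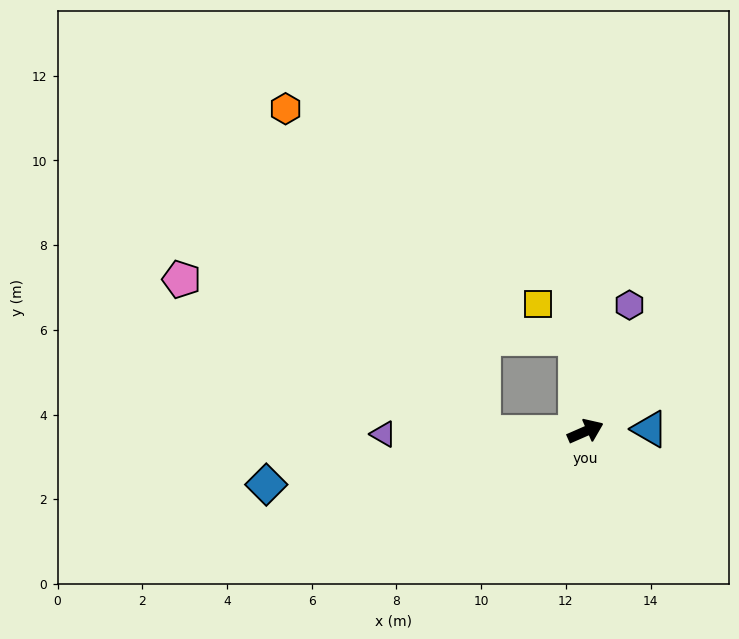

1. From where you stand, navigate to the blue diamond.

turn left 166°, forward 7.6 m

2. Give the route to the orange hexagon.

blocked — turn left 157°, forward 2.4 m, then turn right 59°, forward 9.0 m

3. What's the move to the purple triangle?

turn left 157°, forward 4.8 m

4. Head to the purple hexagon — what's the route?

turn left 47°, forward 3.2 m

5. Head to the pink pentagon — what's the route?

blocked — turn left 157°, forward 2.4 m, then turn right 28°, forward 8.0 m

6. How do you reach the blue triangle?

turn right 22°, forward 1.5 m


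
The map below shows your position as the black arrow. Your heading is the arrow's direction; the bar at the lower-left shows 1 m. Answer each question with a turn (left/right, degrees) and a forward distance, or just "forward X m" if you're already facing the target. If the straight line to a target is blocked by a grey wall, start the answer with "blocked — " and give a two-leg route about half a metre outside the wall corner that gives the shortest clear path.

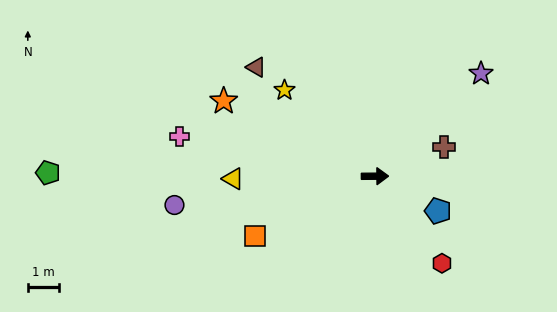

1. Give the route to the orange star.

turn left 153°, forward 5.5 m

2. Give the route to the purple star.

turn left 44°, forward 4.8 m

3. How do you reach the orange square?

turn right 154°, forward 4.4 m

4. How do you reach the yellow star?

turn left 136°, forward 4.1 m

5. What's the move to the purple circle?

turn right 172°, forward 6.6 m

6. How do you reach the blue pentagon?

turn right 29°, forward 2.3 m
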